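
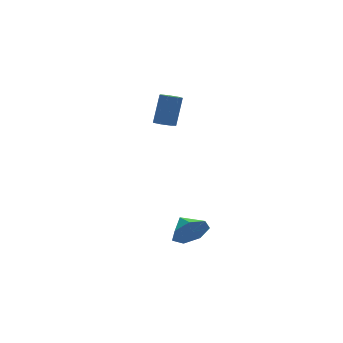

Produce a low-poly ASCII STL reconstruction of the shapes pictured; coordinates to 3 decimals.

solid 
facet normal -0.296 -0.230 -0.927
outer loop
vertex -0.749 2.756 1.205
vertex -1.241 2.555 1.412
vertex -1.117 3.085 1.241
endloop
endfacet
facet normal 0.600 0.711 -0.367
outer loop
vertex -0.749 2.756 1.205
vertex -1.117 3.085 1.241
vertex -0.247 3.146 2.782
endloop
endfacet
facet normal 0.600 0.711 -0.367
outer loop
vertex -0.247 3.146 2.782
vertex -1.117 3.085 1.241
vertex -0.615 3.475 2.818
endloop
endfacet
facet normal 0.295 0.229 0.928
outer loop
vertex -0.247 3.146 2.782
vertex -0.615 3.475 2.818
vertex -0.739 2.945 2.988
endloop
endfacet
facet normal -0.294 -0.230 -0.927
outer loop
vertex -1.117 3.085 1.241
vertex -1.241 2.555 1.412
vertex -1.578 3.014 1.405
endloop
endfacet
facet normal -0.209 0.963 -0.171
outer loop
vertex -1.117 3.085 1.241
vertex -1.578 3.014 1.405
vertex -0.615 3.475 2.818
endloop
endfacet
facet normal -0.209 0.963 -0.172
outer loop
vertex -0.615 3.475 2.818
vertex -1.578 3.014 1.405
vertex -1.077 3.404 2.982
endloop
endfacet
facet normal 0.294 0.229 0.928
outer loop
vertex -0.615 3.475 2.818
vertex -1.077 3.404 2.982
vertex -0.739 2.945 2.988
endloop
endfacet
facet normal -0.294 -0.230 -0.928
outer loop
vertex -1.578 3.014 1.405
vertex -1.241 2.555 1.412
vertex -1.785 2.598 1.574
endloop
endfacet
facet normal -0.859 0.489 0.152
outer loop
vertex -1.578 3.014 1.405
vertex -1.785 2.598 1.574
vertex -1.077 3.404 2.982
endloop
endfacet
facet normal -0.859 0.489 0.152
outer loop
vertex -1.077 3.404 2.982
vertex -1.785 2.598 1.574
vertex -1.284 2.988 3.151
endloop
endfacet
facet normal 0.295 0.230 0.927
outer loop
vertex -1.077 3.404 2.982
vertex -1.284 2.988 3.151
vertex -0.739 2.945 2.988
endloop
endfacet
facet normal -0.294 -0.230 -0.928
outer loop
vertex -1.785 2.598 1.574
vertex -1.241 2.555 1.412
vertex -1.582 2.149 1.621
endloop
endfacet
facet normal -0.863 -0.352 0.361
outer loop
vertex -1.785 2.598 1.574
vertex -1.582 2.149 1.621
vertex -1.284 2.988 3.151
endloop
endfacet
facet normal -0.863 -0.354 0.362
outer loop
vertex -1.284 2.988 3.151
vertex -1.582 2.149 1.621
vertex -1.081 2.54 3.197
endloop
endfacet
facet normal 0.295 0.229 0.927
outer loop
vertex -1.284 2.988 3.151
vertex -1.081 2.54 3.197
vertex -0.739 2.945 2.988
endloop
endfacet
facet normal -0.295 -0.230 -0.927
outer loop
vertex -1.582 2.149 1.621
vertex -1.241 2.555 1.412
vertex -1.122 2.006 1.51
endloop
endfacet
facet normal -0.217 -0.929 0.299
outer loop
vertex -1.582 2.149 1.621
vertex -1.122 2.006 1.51
vertex -1.081 2.54 3.197
endloop
endfacet
facet normal -0.219 -0.929 0.299
outer loop
vertex -1.081 2.54 3.197
vertex -1.122 2.006 1.51
vertex -0.621 2.396 3.087
endloop
endfacet
facet normal 0.294 0.230 0.928
outer loop
vertex -1.081 2.54 3.197
vertex -0.621 2.396 3.087
vertex -0.739 2.945 2.988
endloop
endfacet
facet normal -0.295 -0.230 -0.927
outer loop
vertex -1.122 2.006 1.51
vertex -1.241 2.555 1.412
vertex -0.751 2.276 1.325
endloop
endfacet
facet normal 0.592 -0.806 0.011
outer loop
vertex -1.122 2.006 1.51
vertex -0.751 2.276 1.325
vertex -0.621 2.396 3.087
endloop
endfacet
facet normal 0.592 -0.806 0.011
outer loop
vertex -0.621 2.396 3.087
vertex -0.751 2.276 1.325
vertex -0.25 2.666 2.902
endloop
endfacet
facet normal 0.295 0.231 0.927
outer loop
vertex -0.621 2.396 3.087
vertex -0.25 2.666 2.902
vertex -0.739 2.945 2.988
endloop
endfacet
facet normal -0.296 -0.231 -0.927
outer loop
vertex -0.751 2.276 1.325
vertex -1.241 2.555 1.412
vertex -0.749 2.756 1.205
endloop
endfacet
facet normal 0.956 -0.075 -0.285
outer loop
vertex -0.751 2.276 1.325
vertex -0.749 2.756 1.205
vertex -0.25 2.666 2.902
endloop
endfacet
facet normal 0.955 -0.077 -0.285
outer loop
vertex -0.25 2.666 2.902
vertex -0.749 2.756 1.205
vertex -0.247 3.146 2.782
endloop
endfacet
facet normal 0.294 0.230 0.928
outer loop
vertex -0.25 2.666 2.902
vertex -0.247 3.146 2.782
vertex -0.739 2.945 2.988
endloop
endfacet
facet normal 0.065 -0.922 -0.383
outer loop
vertex -2.048 -4.031 -1.707
vertex -2.623 -3.781 -2.407
vertex -1.685 -3.729 -2.372
endloop
endfacet
facet normal 0.676 0.458 0.577
outer loop
vertex -2.048 -4.031 -1.707
vertex -1.685 -3.729 -2.372
vertex -2.697 -2.739 -1.973
endloop
endfacet
facet normal 0.065 -0.921 -0.384
outer loop
vertex -1.685 -3.729 -2.372
vertex -2.623 -3.781 -2.407
vertex -2.029 -3.465 -3.063
endloop
endfacet
facet normal 0.685 0.726 -0.064
outer loop
vertex -1.685 -3.729 -2.372
vertex -2.029 -3.465 -3.063
vertex -2.697 -2.739 -1.973
endloop
endfacet
facet normal 0.065 -0.921 -0.384
outer loop
vertex -2.029 -3.465 -3.063
vertex -2.623 -3.781 -2.407
vertex -2.82 -3.439 -3.26
endloop
endfacet
facet normal 0.149 0.863 -0.483
outer loop
vertex -2.029 -3.465 -3.063
vertex -2.82 -3.439 -3.26
vertex -2.697 -2.739 -1.973
endloop
endfacet
facet normal 0.064 -0.921 -0.384
outer loop
vertex -2.82 -3.439 -3.26
vertex -2.623 -3.781 -2.407
vertex -3.463 -3.67 -2.814
endloop
endfacet
facet normal -0.529 0.766 -0.366
outer loop
vertex -2.82 -3.439 -3.26
vertex -3.463 -3.67 -2.814
vertex -2.697 -2.739 -1.973
endloop
endfacet
facet normal 0.064 -0.921 -0.384
outer loop
vertex -3.463 -3.67 -2.814
vertex -2.623 -3.781 -2.407
vertex -3.474 -3.984 -2.062
endloop
endfacet
facet normal -0.838 0.508 0.200
outer loop
vertex -3.463 -3.67 -2.814
vertex -3.474 -3.984 -2.062
vertex -2.697 -2.739 -1.973
endloop
endfacet
facet normal 0.064 -0.921 -0.383
outer loop
vertex -3.474 -3.984 -2.062
vertex -2.623 -3.781 -2.407
vertex -2.844 -4.145 -1.569
endloop
endfacet
facet normal -0.545 0.284 0.789
outer loop
vertex -3.474 -3.984 -2.062
vertex -2.844 -4.145 -1.569
vertex -2.697 -2.739 -1.973
endloop
endfacet
facet normal 0.066 -0.921 -0.383
outer loop
vertex -2.844 -4.145 -1.569
vertex -2.623 -3.781 -2.407
vertex -2.048 -4.031 -1.707
endloop
endfacet
facet normal 0.128 0.261 0.957
outer loop
vertex -2.844 -4.145 -1.569
vertex -2.048 -4.031 -1.707
vertex -2.697 -2.739 -1.973
endloop
endfacet

endsolid


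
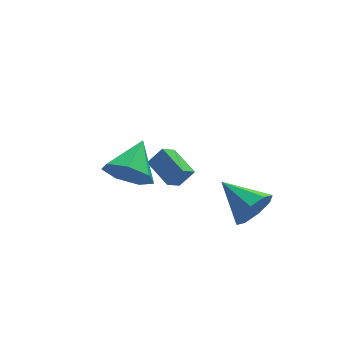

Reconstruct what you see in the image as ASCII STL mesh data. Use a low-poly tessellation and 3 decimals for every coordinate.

solid 
facet normal -0.523 -0.714 -0.465
outer loop
vertex -3.094 -2.359 1.66
vertex -3.698 -1.656 1.259
vertex -2.842 -2.038 0.884
endloop
endfacet
facet normal 0.955 -0.174 0.238
outer loop
vertex -3.094 -2.359 1.66
vertex -2.842 -2.038 0.884
vertex -2.842 -0.484 2.021
endloop
endfacet
facet normal -0.523 -0.715 -0.464
outer loop
vertex -2.842 -2.038 0.884
vertex -3.698 -1.656 1.259
vertex -3.235 -1.43 0.39
endloop
endfacet
facet normal 0.888 0.272 -0.372
outer loop
vertex -2.842 -2.038 0.884
vertex -3.235 -1.43 0.39
vertex -2.842 -0.484 2.021
endloop
endfacet
facet normal -0.523 -0.715 -0.464
outer loop
vertex -3.235 -1.43 0.39
vertex -3.698 -1.656 1.259
vertex -3.977 -0.992 0.551
endloop
endfacet
facet normal 0.342 0.775 -0.532
outer loop
vertex -3.235 -1.43 0.39
vertex -3.977 -0.992 0.551
vertex -2.842 -0.484 2.021
endloop
endfacet
facet normal -0.523 -0.715 -0.465
outer loop
vertex -3.977 -0.992 0.551
vertex -3.698 -1.656 1.259
vertex -4.509 -1.054 1.245
endloop
endfacet
facet normal -0.270 0.955 -0.122
outer loop
vertex -3.977 -0.992 0.551
vertex -4.509 -1.054 1.245
vertex -2.842 -0.484 2.021
endloop
endfacet
facet normal -0.522 -0.714 -0.466
outer loop
vertex -4.509 -1.054 1.245
vertex -3.698 -1.656 1.259
vertex -4.431 -1.57 1.949
endloop
endfacet
facet normal -0.488 0.677 0.551
outer loop
vertex -4.509 -1.054 1.245
vertex -4.431 -1.57 1.949
vertex -2.842 -0.484 2.021
endloop
endfacet
facet normal -0.522 -0.715 -0.465
outer loop
vertex -4.431 -1.57 1.949
vertex -3.698 -1.656 1.259
vertex -3.801 -2.15 2.134
endloop
endfacet
facet normal -0.148 0.151 0.977
outer loop
vertex -4.431 -1.57 1.949
vertex -3.801 -2.15 2.134
vertex -2.842 -0.484 2.021
endloop
endfacet
facet normal -0.523 -0.714 -0.465
outer loop
vertex -3.801 -2.15 2.134
vertex -3.698 -1.656 1.259
vertex -3.094 -2.359 1.66
endloop
endfacet
facet normal 0.495 -0.228 0.839
outer loop
vertex -3.801 -2.15 2.134
vertex -3.094 -2.359 1.66
vertex -2.842 -0.484 2.021
endloop
endfacet
facet normal 0.477 -0.808 -0.346
outer loop
vertex 1.244 -1.543 -2.223
vertex 0.922 -2.036 -1.516
vertex 0.625 -1.847 -2.366
endloop
endfacet
facet normal -0.193 0.711 -0.676
outer loop
vertex 1.244 -1.543 -2.223
vertex 0.625 -1.847 -2.366
vertex 0.078 -0.604 -0.904
endloop
endfacet
facet normal 0.476 -0.808 -0.346
outer loop
vertex 0.625 -1.847 -2.366
vertex 0.922 -2.036 -1.516
vertex 0.18 -2.261 -2.011
endloop
endfacet
facet normal -0.757 0.330 -0.564
outer loop
vertex 0.625 -1.847 -2.366
vertex 0.18 -2.261 -2.011
vertex 0.078 -0.604 -0.904
endloop
endfacet
facet normal 0.476 -0.809 -0.346
outer loop
vertex 0.18 -2.261 -2.011
vertex 0.922 -2.036 -1.516
vertex 0.169 -2.543 -1.366
endloop
endfacet
facet normal -0.999 -0.039 -0.034
outer loop
vertex 0.18 -2.261 -2.011
vertex 0.169 -2.543 -1.366
vertex 0.078 -0.604 -0.904
endloop
endfacet
facet normal 0.476 -0.809 -0.345
outer loop
vertex 0.169 -2.543 -1.366
vertex 0.922 -2.036 -1.516
vertex 0.599 -2.528 -0.808
endloop
endfacet
facet normal -0.777 -0.180 0.603
outer loop
vertex 0.169 -2.543 -1.366
vertex 0.599 -2.528 -0.808
vertex 0.078 -0.604 -0.904
endloop
endfacet
facet normal 0.476 -0.809 -0.345
outer loop
vertex 0.599 -2.528 -0.808
vertex 0.922 -2.036 -1.516
vertex 1.218 -2.224 -0.666
endloop
endfacet
facet normal -0.219 -0.011 0.976
outer loop
vertex 0.599 -2.528 -0.808
vertex 1.218 -2.224 -0.666
vertex 0.078 -0.604 -0.904
endloop
endfacet
facet normal 0.476 -0.809 -0.345
outer loop
vertex 1.218 -2.224 -0.666
vertex 0.922 -2.036 -1.516
vertex 1.664 -1.81 -1.021
endloop
endfacet
facet normal 0.344 0.369 0.863
outer loop
vertex 1.218 -2.224 -0.666
vertex 1.664 -1.81 -1.021
vertex 0.078 -0.604 -0.904
endloop
endfacet
facet normal 0.477 -0.808 -0.346
outer loop
vertex 1.664 -1.81 -1.021
vertex 0.922 -2.036 -1.516
vertex 1.674 -1.528 -1.666
endloop
endfacet
facet normal 0.586 0.739 0.332
outer loop
vertex 1.664 -1.81 -1.021
vertex 1.674 -1.528 -1.666
vertex 0.078 -0.604 -0.904
endloop
endfacet
facet normal 0.477 -0.808 -0.346
outer loop
vertex 1.674 -1.528 -1.666
vertex 0.922 -2.036 -1.516
vertex 1.244 -1.543 -2.223
endloop
endfacet
facet normal 0.364 0.880 -0.305
outer loop
vertex 1.674 -1.528 -1.666
vertex 1.244 -1.543 -2.223
vertex 0.078 -0.604 -0.904
endloop
endfacet
facet normal -0.665 -0.006 -0.747
outer loop
vertex -1.451 1.418 -2.457
vertex -1.925 2.658 -2.046
vertex -0.866 1.816 -2.981
endloop
endfacet
facet normal 0.342 -0.892 -0.296
outer loop
vertex -0.255 1.822 -2.294
vertex -1.451 1.418 -2.457
vertex -0.866 1.816 -2.981
endloop
endfacet
facet normal -0.665 -0.006 -0.747
outer loop
vertex -0.866 1.816 -2.981
vertex -1.925 2.658 -2.046
vertex -1.34 3.056 -2.57
endloop
endfacet
facet normal 0.665 0.451 -0.595
outer loop
vertex -1.34 3.056 -2.57
vertex -0.255 1.822 -2.294
vertex -0.866 1.816 -2.981
endloop
endfacet
facet normal -0.665 -0.451 0.595
outer loop
vertex -1.451 1.418 -2.457
vertex -1.314 2.664 -1.359
vertex -1.925 2.658 -2.046
endloop
endfacet
facet normal 0.342 -0.892 -0.296
outer loop
vertex -0.84 1.424 -1.77
vertex -1.451 1.418 -2.457
vertex -0.255 1.822 -2.294
endloop
endfacet
facet normal -0.665 -0.451 0.595
outer loop
vertex -0.84 1.424 -1.77
vertex -1.314 2.664 -1.359
vertex -1.451 1.418 -2.457
endloop
endfacet
facet normal -0.342 0.892 0.296
outer loop
vertex -1.925 2.658 -2.046
vertex -1.314 2.664 -1.359
vertex -1.34 3.056 -2.57
endloop
endfacet
facet normal 0.665 0.451 -0.595
outer loop
vertex -0.729 3.062 -1.883
vertex -0.255 1.822 -2.294
vertex -1.34 3.056 -2.57
endloop
endfacet
facet normal -0.342 0.892 0.296
outer loop
vertex -1.34 3.056 -2.57
vertex -1.314 2.664 -1.359
vertex -0.729 3.062 -1.883
endloop
endfacet
facet normal 0.665 0.006 0.747
outer loop
vertex -0.729 3.062 -1.883
vertex -0.84 1.424 -1.77
vertex -0.255 1.822 -2.294
endloop
endfacet
facet normal 0.665 0.006 0.747
outer loop
vertex -1.314 2.664 -1.359
vertex -0.84 1.424 -1.77
vertex -0.729 3.062 -1.883
endloop
endfacet

endsolid


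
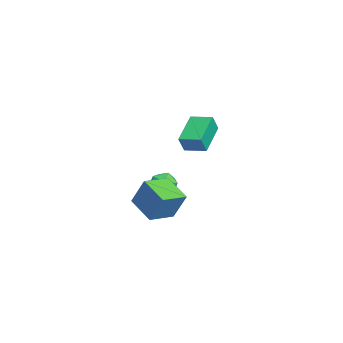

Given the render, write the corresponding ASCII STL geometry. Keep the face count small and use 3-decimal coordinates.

solid 
facet normal -0.734 -0.535 0.418
outer loop
vertex 1.229 -3.337 -0.643
vertex 0.459 -2.42 -0.82
vertex 0.902 -3.848 -1.871
endloop
endfacet
facet normal 0.636 -0.758 0.146
outer loop
vertex 1.901 -3.12 -2.44
vertex 1.229 -3.337 -0.643
vertex 0.902 -3.848 -1.871
endloop
endfacet
facet normal -0.735 -0.535 0.417
outer loop
vertex 0.902 -3.848 -1.871
vertex 0.459 -2.42 -0.82
vertex 0.133 -2.931 -2.049
endloop
endfacet
facet normal -0.238 -0.374 -0.896
outer loop
vertex 0.133 -2.931 -2.049
vertex 1.901 -3.12 -2.44
vertex 0.902 -3.848 -1.871
endloop
endfacet
facet normal 0.239 0.373 0.896
outer loop
vertex 1.229 -3.337 -0.643
vertex 1.458 -1.692 -1.389
vertex 0.459 -2.42 -0.82
endloop
endfacet
facet normal 0.636 -0.758 0.146
outer loop
vertex 2.227 -2.609 -1.211
vertex 1.229 -3.337 -0.643
vertex 1.901 -3.12 -2.44
endloop
endfacet
facet normal 0.238 0.374 0.897
outer loop
vertex 2.227 -2.609 -1.211
vertex 1.458 -1.692 -1.389
vertex 1.229 -3.337 -0.643
endloop
endfacet
facet normal -0.636 0.758 -0.146
outer loop
vertex 0.459 -2.42 -0.82
vertex 1.458 -1.692 -1.389
vertex 0.133 -2.931 -2.049
endloop
endfacet
facet normal -0.238 -0.373 -0.897
outer loop
vertex 1.131 -2.203 -2.617
vertex 1.901 -3.12 -2.44
vertex 0.133 -2.931 -2.049
endloop
endfacet
facet normal -0.636 0.758 -0.146
outer loop
vertex 0.133 -2.931 -2.049
vertex 1.458 -1.692 -1.389
vertex 1.131 -2.203 -2.617
endloop
endfacet
facet normal 0.734 0.536 -0.417
outer loop
vertex 1.131 -2.203 -2.617
vertex 2.227 -2.609 -1.211
vertex 1.901 -3.12 -2.44
endloop
endfacet
facet normal 0.734 0.535 -0.418
outer loop
vertex 1.458 -1.692 -1.389
vertex 2.227 -2.609 -1.211
vertex 1.131 -2.203 -2.617
endloop
endfacet
facet normal -0.166 0.817 0.552
outer loop
vertex -0.901 -2.162 -1.434
vertex -0.54 -2.406 -0.964
vertex -0.27 -2.044 -1.419
endloop
endfacet
facet normal -0.179 0.973 -0.144
outer loop
vertex -0.901 -2.162 -1.434
vertex -0.27 -2.044 -1.419
vertex -0.558 -2.179 -1.976
endloop
endfacet
facet normal -0.683 0.574 -0.451
outer loop
vertex -0.901 -2.162 -1.434
vertex -0.558 -2.179 -1.976
vertex -1.006 -2.625 -1.865
endloop
endfacet
facet normal -0.984 0.170 0.057
outer loop
vertex -0.901 -2.162 -1.434
vertex -1.006 -2.625 -1.865
vertex -0.994 -2.766 -1.239
endloop
endfacet
facet normal -0.664 0.320 0.676
outer loop
vertex -0.901 -2.162 -1.434
vertex -0.994 -2.766 -1.239
vertex -0.54 -2.406 -0.964
endloop
endfacet
facet normal 0.450 0.786 -0.423
outer loop
vertex -0.558 -2.179 -1.976
vertex -0.27 -2.044 -1.419
vertex 0.014 -2.434 -1.841
endloop
endfacet
facet normal 0.471 0.533 0.703
outer loop
vertex -0.27 -2.044 -1.419
vertex -0.54 -2.406 -0.964
vertex 0.026 -2.575 -1.215
endloop
endfacet
facet normal -0.333 -0.270 0.903
outer loop
vertex -0.54 -2.406 -0.964
vertex -0.994 -2.766 -1.239
vertex -0.422 -3.021 -1.104
endloop
endfacet
facet normal -0.852 -0.513 -0.099
outer loop
vertex -0.994 -2.766 -1.239
vertex -1.006 -2.625 -1.865
vertex -0.71 -3.156 -1.661
endloop
endfacet
facet normal -0.366 0.139 -0.920
outer loop
vertex -1.006 -2.625 -1.865
vertex -0.558 -2.179 -1.976
vertex -0.44 -2.794 -2.116
endloop
endfacet
facet normal 0.984 -0.170 -0.057
outer loop
vertex -0.079 -3.038 -1.646
vertex 0.014 -2.434 -1.841
vertex 0.026 -2.575 -1.215
endloop
endfacet
facet normal 0.683 -0.574 0.451
outer loop
vertex -0.079 -3.038 -1.646
vertex 0.026 -2.575 -1.215
vertex -0.422 -3.021 -1.104
endloop
endfacet
facet normal 0.179 -0.973 0.144
outer loop
vertex -0.079 -3.038 -1.646
vertex -0.422 -3.021 -1.104
vertex -0.71 -3.156 -1.661
endloop
endfacet
facet normal 0.166 -0.817 -0.552
outer loop
vertex -0.079 -3.038 -1.646
vertex -0.71 -3.156 -1.661
vertex -0.44 -2.794 -2.116
endloop
endfacet
facet normal 0.664 -0.320 -0.676
outer loop
vertex -0.079 -3.038 -1.646
vertex -0.44 -2.794 -2.116
vertex 0.014 -2.434 -1.841
endloop
endfacet
facet normal 0.852 0.513 0.099
outer loop
vertex 0.026 -2.575 -1.215
vertex 0.014 -2.434 -1.841
vertex -0.27 -2.044 -1.419
endloop
endfacet
facet normal 0.366 -0.139 0.920
outer loop
vertex -0.422 -3.021 -1.104
vertex 0.026 -2.575 -1.215
vertex -0.54 -2.406 -0.964
endloop
endfacet
facet normal -0.450 -0.786 0.423
outer loop
vertex -0.71 -3.156 -1.661
vertex -0.422 -3.021 -1.104
vertex -0.994 -2.766 -1.239
endloop
endfacet
facet normal -0.471 -0.533 -0.703
outer loop
vertex -0.44 -2.794 -2.116
vertex -0.71 -3.156 -1.661
vertex -1.006 -2.625 -1.865
endloop
endfacet
facet normal 0.333 0.270 -0.903
outer loop
vertex 0.014 -2.434 -1.841
vertex -0.44 -2.794 -2.116
vertex -0.558 -2.179 -1.976
endloop
endfacet
facet normal -0.844 0.302 0.442
outer loop
vertex -4.182 -1.504 0.711
vertex -3.79 -0.593 0.837
vertex -4.492 -1.267 -0.043
endloop
endfacet
facet normal -0.391 -0.912 -0.126
outer loop
vertex -3.09 -1.767 -0.777
vertex -4.182 -1.504 0.711
vertex -4.492 -1.267 -0.043
endloop
endfacet
facet normal -0.844 0.302 0.442
outer loop
vertex -4.492 -1.267 -0.043
vertex -3.79 -0.593 0.837
vertex -4.1 -0.355 0.083
endloop
endfacet
facet normal -0.365 0.280 -0.888
outer loop
vertex -4.1 -0.355 0.083
vertex -3.09 -1.767 -0.777
vertex -4.492 -1.267 -0.043
endloop
endfacet
facet normal 0.365 -0.280 0.888
outer loop
vertex -4.182 -1.504 0.711
vertex -2.388 -1.093 0.103
vertex -3.79 -0.593 0.837
endloop
endfacet
facet normal -0.392 -0.911 -0.127
outer loop
vertex -2.78 -2.005 -0.023
vertex -4.182 -1.504 0.711
vertex -3.09 -1.767 -0.777
endloop
endfacet
facet normal 0.365 -0.280 0.888
outer loop
vertex -2.78 -2.005 -0.023
vertex -2.388 -1.093 0.103
vertex -4.182 -1.504 0.711
endloop
endfacet
facet normal 0.391 0.911 0.127
outer loop
vertex -3.79 -0.593 0.837
vertex -2.388 -1.093 0.103
vertex -4.1 -0.355 0.083
endloop
endfacet
facet normal -0.365 0.280 -0.888
outer loop
vertex -2.698 -0.856 -0.651
vertex -3.09 -1.767 -0.777
vertex -4.1 -0.355 0.083
endloop
endfacet
facet normal 0.391 0.912 0.126
outer loop
vertex -4.1 -0.355 0.083
vertex -2.388 -1.093 0.103
vertex -2.698 -0.856 -0.651
endloop
endfacet
facet normal 0.844 -0.302 -0.443
outer loop
vertex -2.698 -0.856 -0.651
vertex -2.78 -2.005 -0.023
vertex -3.09 -1.767 -0.777
endloop
endfacet
facet normal 0.845 -0.302 -0.442
outer loop
vertex -2.388 -1.093 0.103
vertex -2.78 -2.005 -0.023
vertex -2.698 -0.856 -0.651
endloop
endfacet

endsolid


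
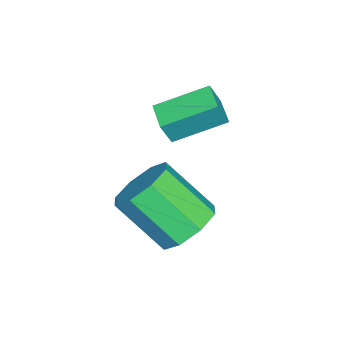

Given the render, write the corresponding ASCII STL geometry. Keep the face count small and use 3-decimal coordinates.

solid 
facet normal 0.063 0.721 -0.690
outer loop
vertex -0.472 3.322 -1.359
vertex -1.04 2.822 -1.933
vertex -1.175 3.478 -1.26
endloop
endfacet
facet normal 0.246 0.659 0.710
outer loop
vertex -0.472 3.322 -1.359
vertex -1.175 3.478 -1.26
vertex -0.593 1.939 -0.033
endloop
endfacet
facet normal 0.246 0.659 0.710
outer loop
vertex -0.593 1.939 -0.033
vertex -1.175 3.478 -1.26
vertex -1.296 2.095 0.066
endloop
endfacet
facet normal -0.063 -0.720 0.691
outer loop
vertex -0.593 1.939 -0.033
vertex -1.296 2.095 0.066
vertex -1.16 1.438 -0.607
endloop
endfacet
facet normal 0.064 0.721 -0.690
outer loop
vertex -1.175 3.478 -1.26
vertex -1.04 2.822 -1.933
vertex -1.799 3.25 -1.556
endloop
endfacet
facet normal -0.510 0.618 0.598
outer loop
vertex -1.175 3.478 -1.26
vertex -1.799 3.25 -1.556
vertex -1.296 2.095 0.066
endloop
endfacet
facet normal -0.510 0.618 0.598
outer loop
vertex -1.296 2.095 0.066
vertex -1.799 3.25 -1.556
vertex -1.92 1.866 -0.23
endloop
endfacet
facet normal -0.063 -0.720 0.691
outer loop
vertex -1.296 2.095 0.066
vertex -1.92 1.866 -0.23
vertex -1.16 1.438 -0.607
endloop
endfacet
facet normal 0.063 0.720 -0.691
outer loop
vertex -1.799 3.25 -1.556
vertex -1.04 2.822 -1.933
vertex -1.978 2.77 -2.072
endloop
endfacet
facet normal -0.967 0.215 0.136
outer loop
vertex -1.799 3.25 -1.556
vertex -1.978 2.77 -2.072
vertex -1.92 1.866 -0.23
endloop
endfacet
facet normal -0.967 0.215 0.136
outer loop
vertex -1.92 1.866 -0.23
vertex -1.978 2.77 -2.072
vertex -2.099 1.387 -0.746
endloop
endfacet
facet normal -0.063 -0.720 0.691
outer loop
vertex -1.92 1.866 -0.23
vertex -2.099 1.387 -0.746
vertex -1.16 1.438 -0.607
endloop
endfacet
facet normal 0.062 0.721 -0.691
outer loop
vertex -1.978 2.77 -2.072
vertex -1.04 2.822 -1.933
vertex -1.607 2.321 -2.507
endloop
endfacet
facet normal -0.858 -0.315 -0.407
outer loop
vertex -1.978 2.77 -2.072
vertex -1.607 2.321 -2.507
vertex -2.099 1.387 -0.746
endloop
endfacet
facet normal -0.858 -0.315 -0.407
outer loop
vertex -2.099 1.387 -0.746
vertex -1.607 2.321 -2.507
vertex -1.728 0.938 -1.181
endloop
endfacet
facet normal -0.063 -0.721 0.690
outer loop
vertex -2.099 1.387 -0.746
vertex -1.728 0.938 -1.181
vertex -1.16 1.438 -0.607
endloop
endfacet
facet normal 0.063 0.720 -0.691
outer loop
vertex -1.607 2.321 -2.507
vertex -1.04 2.822 -1.933
vertex -0.904 2.165 -2.606
endloop
endfacet
facet normal -0.246 -0.659 -0.710
outer loop
vertex -1.607 2.321 -2.507
vertex -0.904 2.165 -2.606
vertex -1.728 0.938 -1.181
endloop
endfacet
facet normal -0.246 -0.659 -0.710
outer loop
vertex -1.728 0.938 -1.181
vertex -0.904 2.165 -2.606
vertex -1.025 0.782 -1.28
endloop
endfacet
facet normal -0.063 -0.721 0.690
outer loop
vertex -1.728 0.938 -1.181
vertex -1.025 0.782 -1.28
vertex -1.16 1.438 -0.607
endloop
endfacet
facet normal 0.063 0.720 -0.691
outer loop
vertex -0.904 2.165 -2.606
vertex -1.04 2.822 -1.933
vertex -0.28 2.394 -2.31
endloop
endfacet
facet normal 0.510 -0.618 -0.598
outer loop
vertex -0.904 2.165 -2.606
vertex -0.28 2.394 -2.31
vertex -1.025 0.782 -1.28
endloop
endfacet
facet normal 0.510 -0.618 -0.599
outer loop
vertex -1.025 0.782 -1.28
vertex -0.28 2.394 -2.31
vertex -0.401 1.01 -0.984
endloop
endfacet
facet normal -0.064 -0.721 0.690
outer loop
vertex -1.025 0.782 -1.28
vertex -0.401 1.01 -0.984
vertex -1.16 1.438 -0.607
endloop
endfacet
facet normal 0.063 0.720 -0.691
outer loop
vertex -0.28 2.394 -2.31
vertex -1.04 2.822 -1.933
vertex -0.101 2.873 -1.794
endloop
endfacet
facet normal 0.967 -0.215 -0.136
outer loop
vertex -0.28 2.394 -2.31
vertex -0.101 2.873 -1.794
vertex -0.401 1.01 -0.984
endloop
endfacet
facet normal 0.967 -0.215 -0.136
outer loop
vertex -0.401 1.01 -0.984
vertex -0.101 2.873 -1.794
vertex -0.222 1.49 -0.468
endloop
endfacet
facet normal -0.063 -0.720 0.691
outer loop
vertex -0.401 1.01 -0.984
vertex -0.222 1.49 -0.468
vertex -1.16 1.438 -0.607
endloop
endfacet
facet normal 0.063 0.721 -0.690
outer loop
vertex -0.101 2.873 -1.794
vertex -1.04 2.822 -1.933
vertex -0.472 3.322 -1.359
endloop
endfacet
facet normal 0.858 0.315 0.407
outer loop
vertex -0.101 2.873 -1.794
vertex -0.472 3.322 -1.359
vertex -0.222 1.49 -0.468
endloop
endfacet
facet normal 0.858 0.315 0.407
outer loop
vertex -0.222 1.49 -0.468
vertex -0.472 3.322 -1.359
vertex -0.593 1.939 -0.033
endloop
endfacet
facet normal -0.062 -0.721 0.691
outer loop
vertex -0.222 1.49 -0.468
vertex -0.593 1.939 -0.033
vertex -1.16 1.438 -0.607
endloop
endfacet
facet normal -0.830 -0.530 0.175
outer loop
vertex -2.856 1.181 1.151
vertex -3.577 2.516 1.774
vertex -3.162 1.393 0.342
endloop
endfacet
facet normal 0.439 -0.814 -0.379
outer loop
vertex -2.423 1.864 0.186
vertex -2.856 1.181 1.151
vertex -3.162 1.393 0.342
endloop
endfacet
facet normal -0.830 -0.530 0.175
outer loop
vertex -3.162 1.393 0.342
vertex -3.577 2.516 1.774
vertex -3.883 2.728 0.965
endloop
endfacet
facet normal -0.344 0.238 -0.908
outer loop
vertex -3.883 2.728 0.965
vertex -2.423 1.864 0.186
vertex -3.162 1.393 0.342
endloop
endfacet
facet normal 0.344 -0.238 0.908
outer loop
vertex -2.856 1.181 1.151
vertex -2.838 2.987 1.618
vertex -3.577 2.516 1.774
endloop
endfacet
facet normal 0.439 -0.814 -0.379
outer loop
vertex -2.117 1.652 0.995
vertex -2.856 1.181 1.151
vertex -2.423 1.864 0.186
endloop
endfacet
facet normal 0.344 -0.238 0.908
outer loop
vertex -2.117 1.652 0.995
vertex -2.838 2.987 1.618
vertex -2.856 1.181 1.151
endloop
endfacet
facet normal -0.439 0.814 0.379
outer loop
vertex -3.577 2.516 1.774
vertex -2.838 2.987 1.618
vertex -3.883 2.728 0.965
endloop
endfacet
facet normal -0.344 0.238 -0.908
outer loop
vertex -3.144 3.199 0.809
vertex -2.423 1.864 0.186
vertex -3.883 2.728 0.965
endloop
endfacet
facet normal -0.439 0.814 0.379
outer loop
vertex -3.883 2.728 0.965
vertex -2.838 2.987 1.618
vertex -3.144 3.199 0.809
endloop
endfacet
facet normal 0.830 0.530 -0.175
outer loop
vertex -3.144 3.199 0.809
vertex -2.117 1.652 0.995
vertex -2.423 1.864 0.186
endloop
endfacet
facet normal 0.830 0.530 -0.175
outer loop
vertex -2.838 2.987 1.618
vertex -2.117 1.652 0.995
vertex -3.144 3.199 0.809
endloop
endfacet

endsolid


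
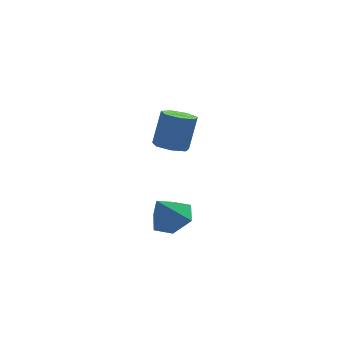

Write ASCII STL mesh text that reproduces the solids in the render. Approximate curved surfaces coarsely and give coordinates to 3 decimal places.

solid 
facet normal -0.287 -0.320 -0.903
outer loop
vertex -1.583 2.754 1.764
vertex -2.416 2.794 2.015
vertex -1.931 3.413 1.641
endloop
endfacet
facet normal 0.840 0.369 -0.398
outer loop
vertex -1.583 2.754 1.764
vertex -1.931 3.413 1.641
vertex -1.052 3.346 3.435
endloop
endfacet
facet normal 0.840 0.369 -0.398
outer loop
vertex -1.052 3.346 3.435
vertex -1.931 3.413 1.641
vertex -1.4 4.005 3.312
endloop
endfacet
facet normal 0.287 0.320 0.903
outer loop
vertex -1.052 3.346 3.435
vertex -1.4 4.005 3.312
vertex -1.884 3.386 3.685
endloop
endfacet
facet normal -0.288 -0.320 -0.903
outer loop
vertex -1.931 3.413 1.641
vertex -2.416 2.794 2.015
vertex -2.644 3.605 1.8
endloop
endfacet
facet normal 0.162 0.913 -0.375
outer loop
vertex -1.931 3.413 1.641
vertex -2.644 3.605 1.8
vertex -1.4 4.005 3.312
endloop
endfacet
facet normal 0.164 0.912 -0.376
outer loop
vertex -1.4 4.005 3.312
vertex -2.644 3.605 1.8
vertex -2.113 4.198 3.47
endloop
endfacet
facet normal 0.287 0.320 0.903
outer loop
vertex -1.4 4.005 3.312
vertex -2.113 4.198 3.47
vertex -1.884 3.386 3.685
endloop
endfacet
facet normal -0.287 -0.320 -0.903
outer loop
vertex -2.644 3.605 1.8
vertex -2.416 2.794 2.015
vertex -3.184 3.187 2.12
endloop
endfacet
facet normal -0.636 0.768 -0.070
outer loop
vertex -2.644 3.605 1.8
vertex -3.184 3.187 2.12
vertex -2.113 4.198 3.47
endloop
endfacet
facet normal -0.637 0.768 -0.070
outer loop
vertex -2.113 4.198 3.47
vertex -3.184 3.187 2.12
vertex -2.653 3.779 3.79
endloop
endfacet
facet normal 0.287 0.320 0.903
outer loop
vertex -2.113 4.198 3.47
vertex -2.653 3.779 3.79
vertex -1.884 3.386 3.685
endloop
endfacet
facet normal -0.287 -0.320 -0.903
outer loop
vertex -3.184 3.187 2.12
vertex -2.416 2.794 2.015
vertex -3.146 2.473 2.361
endloop
endfacet
facet normal -0.957 0.046 0.288
outer loop
vertex -3.184 3.187 2.12
vertex -3.146 2.473 2.361
vertex -2.653 3.779 3.79
endloop
endfacet
facet normal -0.957 0.046 0.288
outer loop
vertex -2.653 3.779 3.79
vertex -3.146 2.473 2.361
vertex -2.615 3.065 4.031
endloop
endfacet
facet normal 0.287 0.320 0.903
outer loop
vertex -2.653 3.779 3.79
vertex -2.615 3.065 4.031
vertex -1.884 3.386 3.685
endloop
endfacet
facet normal -0.288 -0.319 -0.903
outer loop
vertex -3.146 2.473 2.361
vertex -2.416 2.794 2.015
vertex -2.558 2.0 2.341
endloop
endfacet
facet normal -0.557 -0.711 0.429
outer loop
vertex -3.146 2.473 2.361
vertex -2.558 2.0 2.341
vertex -2.615 3.065 4.031
endloop
endfacet
facet normal -0.558 -0.711 0.429
outer loop
vertex -2.615 3.065 4.031
vertex -2.558 2.0 2.341
vertex -2.027 2.592 4.012
endloop
endfacet
facet normal 0.287 0.320 0.903
outer loop
vertex -2.615 3.065 4.031
vertex -2.027 2.592 4.012
vertex -1.884 3.386 3.685
endloop
endfacet
facet normal -0.286 -0.320 -0.903
outer loop
vertex -2.558 2.0 2.341
vertex -2.416 2.794 2.015
vertex -1.862 2.125 2.076
endloop
endfacet
facet normal 0.262 -0.933 0.247
outer loop
vertex -2.558 2.0 2.341
vertex -1.862 2.125 2.076
vertex -2.027 2.592 4.012
endloop
endfacet
facet normal 0.262 -0.933 0.247
outer loop
vertex -2.027 2.592 4.012
vertex -1.862 2.125 2.076
vertex -1.331 2.717 3.746
endloop
endfacet
facet normal 0.288 0.320 0.903
outer loop
vertex -2.027 2.592 4.012
vertex -1.331 2.717 3.746
vertex -1.884 3.386 3.685
endloop
endfacet
facet normal -0.287 -0.320 -0.903
outer loop
vertex -1.862 2.125 2.076
vertex -2.416 2.794 2.015
vertex -1.583 2.754 1.764
endloop
endfacet
facet normal 0.884 -0.452 -0.121
outer loop
vertex -1.862 2.125 2.076
vertex -1.583 2.754 1.764
vertex -1.331 2.717 3.746
endloop
endfacet
facet normal 0.884 -0.452 -0.121
outer loop
vertex -1.331 2.717 3.746
vertex -1.583 2.754 1.764
vertex -1.052 3.346 3.435
endloop
endfacet
facet normal 0.287 0.319 0.903
outer loop
vertex -1.331 2.717 3.746
vertex -1.052 3.346 3.435
vertex -1.884 3.386 3.685
endloop
endfacet
facet normal 0.464 0.147 -0.874
outer loop
vertex -2.525 -1.96 1.566
vertex -3.391 -2.204 1.065
vertex -3.205 -1.225 1.328
endloop
endfacet
facet normal 0.288 0.526 0.801
outer loop
vertex -2.525 -1.96 1.566
vertex -3.205 -1.225 1.328
vertex -4.129 -2.436 2.455
endloop
endfacet
facet normal 0.464 0.147 -0.874
outer loop
vertex -3.205 -1.225 1.328
vertex -3.391 -2.204 1.065
vertex -4.072 -1.469 0.827
endloop
endfacet
facet normal -0.469 0.766 0.439
outer loop
vertex -3.205 -1.225 1.328
vertex -4.072 -1.469 0.827
vertex -4.129 -2.436 2.455
endloop
endfacet
facet normal 0.464 0.147 -0.874
outer loop
vertex -4.072 -1.469 0.827
vertex -3.391 -2.204 1.065
vertex -4.257 -2.447 0.564
endloop
endfacet
facet normal -0.984 0.168 0.066
outer loop
vertex -4.072 -1.469 0.827
vertex -4.257 -2.447 0.564
vertex -4.129 -2.436 2.455
endloop
endfacet
facet normal 0.465 0.146 -0.874
outer loop
vertex -4.257 -2.447 0.564
vertex -3.391 -2.204 1.065
vertex -3.577 -3.183 0.803
endloop
endfacet
facet normal -0.742 -0.668 0.054
outer loop
vertex -4.257 -2.447 0.564
vertex -3.577 -3.183 0.803
vertex -4.129 -2.436 2.455
endloop
endfacet
facet normal 0.464 0.146 -0.874
outer loop
vertex -3.577 -3.183 0.803
vertex -3.391 -2.204 1.065
vertex -2.71 -2.939 1.304
endloop
endfacet
facet normal 0.015 -0.909 0.416
outer loop
vertex -3.577 -3.183 0.803
vertex -2.71 -2.939 1.304
vertex -4.129 -2.436 2.455
endloop
endfacet
facet normal 0.464 0.146 -0.874
outer loop
vertex -2.71 -2.939 1.304
vertex -3.391 -2.204 1.065
vertex -2.525 -1.96 1.566
endloop
endfacet
facet normal 0.530 -0.311 0.789
outer loop
vertex -2.71 -2.939 1.304
vertex -2.525 -1.96 1.566
vertex -4.129 -2.436 2.455
endloop
endfacet

endsolid


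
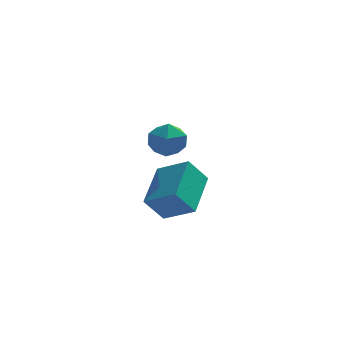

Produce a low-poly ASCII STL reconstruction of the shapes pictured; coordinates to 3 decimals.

solid 
facet normal -0.573 -0.180 0.800
outer loop
vertex 3.795 2.501 -2.123
vertex 4.293 4.396 -1.34
vertex 2.602 3.111 -2.84
endloop
endfacet
facet normal -0.236 -0.898 -0.371
outer loop
vertex 3.347 3.344 -3.88
vertex 3.795 2.501 -2.123
vertex 2.602 3.111 -2.84
endloop
endfacet
facet normal -0.573 -0.179 0.800
outer loop
vertex 2.602 3.111 -2.84
vertex 4.293 4.396 -1.34
vertex 3.1 5.006 -2.058
endloop
endfacet
facet normal -0.785 0.401 -0.472
outer loop
vertex 3.1 5.006 -2.058
vertex 3.347 3.344 -3.88
vertex 2.602 3.111 -2.84
endloop
endfacet
facet normal 0.785 -0.401 0.472
outer loop
vertex 3.795 2.501 -2.123
vertex 5.038 4.629 -2.38
vertex 4.293 4.396 -1.34
endloop
endfacet
facet normal -0.236 -0.898 -0.371
outer loop
vertex 4.54 2.734 -3.162
vertex 3.795 2.501 -2.123
vertex 3.347 3.344 -3.88
endloop
endfacet
facet normal 0.785 -0.401 0.473
outer loop
vertex 4.54 2.734 -3.162
vertex 5.038 4.629 -2.38
vertex 3.795 2.501 -2.123
endloop
endfacet
facet normal 0.236 0.898 0.371
outer loop
vertex 4.293 4.396 -1.34
vertex 5.038 4.629 -2.38
vertex 3.1 5.006 -2.058
endloop
endfacet
facet normal -0.785 0.401 -0.473
outer loop
vertex 3.845 5.239 -3.097
vertex 3.347 3.344 -3.88
vertex 3.1 5.006 -2.058
endloop
endfacet
facet normal 0.236 0.898 0.371
outer loop
vertex 3.1 5.006 -2.058
vertex 5.038 4.629 -2.38
vertex 3.845 5.239 -3.097
endloop
endfacet
facet normal 0.573 0.180 -0.800
outer loop
vertex 3.845 5.239 -3.097
vertex 4.54 2.734 -3.162
vertex 3.347 3.344 -3.88
endloop
endfacet
facet normal 0.573 0.180 -0.800
outer loop
vertex 5.038 4.629 -2.38
vertex 4.54 2.734 -3.162
vertex 3.845 5.239 -3.097
endloop
endfacet
facet normal -0.521 0.258 0.814
outer loop
vertex 3.132 1.515 1.854
vertex 2.846 0.727 1.921
vertex 3.56 0.95 2.307
endloop
endfacet
facet normal 0.069 0.655 0.752
outer loop
vertex 3.132 1.515 1.854
vertex 3.56 0.95 2.307
vertex 3.971 1.484 1.804
endloop
endfacet
facet normal 0.044 0.991 0.123
outer loop
vertex 3.132 1.515 1.854
vertex 3.971 1.484 1.804
vertex 3.511 1.591 1.108
endloop
endfacet
facet normal -0.561 0.802 -0.203
outer loop
vertex 3.132 1.515 1.854
vertex 3.511 1.591 1.108
vertex 2.816 1.123 1.18
endloop
endfacet
facet normal -0.910 0.349 0.223
outer loop
vertex 3.132 1.515 1.854
vertex 2.816 1.123 1.18
vertex 2.846 0.727 1.921
endloop
endfacet
facet normal 0.631 0.216 0.745
outer loop
vertex 3.971 1.484 1.804
vertex 3.56 0.95 2.307
vertex 4.204 0.677 1.84
endloop
endfacet
facet normal -0.323 -0.428 0.844
outer loop
vertex 3.56 0.95 2.307
vertex 2.846 0.727 1.921
vertex 3.509 0.209 1.912
endloop
endfacet
facet normal -0.953 -0.280 -0.111
outer loop
vertex 2.846 0.727 1.921
vertex 2.816 1.123 1.18
vertex 3.049 0.316 1.216
endloop
endfacet
facet normal -0.389 0.454 -0.802
outer loop
vertex 2.816 1.123 1.18
vertex 3.511 1.591 1.108
vertex 3.46 0.85 0.713
endloop
endfacet
facet normal 0.590 0.760 -0.273
outer loop
vertex 3.511 1.591 1.108
vertex 3.971 1.484 1.804
vertex 4.174 1.073 1.099
endloop
endfacet
facet normal 0.561 -0.802 0.203
outer loop
vertex 3.888 0.285 1.166
vertex 4.204 0.677 1.84
vertex 3.509 0.209 1.912
endloop
endfacet
facet normal -0.044 -0.991 -0.123
outer loop
vertex 3.888 0.285 1.166
vertex 3.509 0.209 1.912
vertex 3.049 0.316 1.216
endloop
endfacet
facet normal -0.069 -0.655 -0.752
outer loop
vertex 3.888 0.285 1.166
vertex 3.049 0.316 1.216
vertex 3.46 0.85 0.713
endloop
endfacet
facet normal 0.521 -0.258 -0.814
outer loop
vertex 3.888 0.285 1.166
vertex 3.46 0.85 0.713
vertex 4.174 1.073 1.099
endloop
endfacet
facet normal 0.910 -0.349 -0.223
outer loop
vertex 3.888 0.285 1.166
vertex 4.174 1.073 1.099
vertex 4.204 0.677 1.84
endloop
endfacet
facet normal 0.389 -0.454 0.802
outer loop
vertex 3.509 0.209 1.912
vertex 4.204 0.677 1.84
vertex 3.56 0.95 2.307
endloop
endfacet
facet normal -0.590 -0.760 0.273
outer loop
vertex 3.049 0.316 1.216
vertex 3.509 0.209 1.912
vertex 2.846 0.727 1.921
endloop
endfacet
facet normal -0.631 -0.216 -0.745
outer loop
vertex 3.46 0.85 0.713
vertex 3.049 0.316 1.216
vertex 2.816 1.123 1.18
endloop
endfacet
facet normal 0.323 0.428 -0.844
outer loop
vertex 4.174 1.073 1.099
vertex 3.46 0.85 0.713
vertex 3.511 1.591 1.108
endloop
endfacet
facet normal 0.953 0.280 0.111
outer loop
vertex 4.204 0.677 1.84
vertex 4.174 1.073 1.099
vertex 3.971 1.484 1.804
endloop
endfacet

endsolid


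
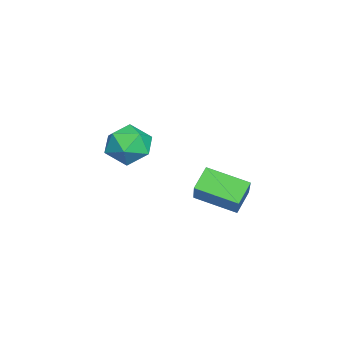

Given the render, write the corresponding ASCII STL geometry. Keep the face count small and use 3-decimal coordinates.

solid 
facet normal -0.711 0.283 0.644
outer loop
vertex 2.999 1.076 0.992
vertex 3.216 2.927 0.418
vertex 1.658 0.81 -0.371
endloop
endfacet
facet normal -0.111 -0.949 0.295
outer loop
vertex 2.504 0.473 -1.138
vertex 2.999 1.076 0.992
vertex 1.658 0.81 -0.371
endloop
endfacet
facet normal -0.711 0.283 0.644
outer loop
vertex 1.658 0.81 -0.371
vertex 3.216 2.927 0.418
vertex 1.875 2.661 -0.945
endloop
endfacet
facet normal -0.695 -0.137 -0.706
outer loop
vertex 1.875 2.661 -0.945
vertex 2.504 0.473 -1.138
vertex 1.658 0.81 -0.371
endloop
endfacet
facet normal 0.695 0.137 0.706
outer loop
vertex 2.999 1.076 0.992
vertex 4.062 2.59 -0.349
vertex 3.216 2.927 0.418
endloop
endfacet
facet normal -0.111 -0.949 0.295
outer loop
vertex 3.845 0.739 0.225
vertex 2.999 1.076 0.992
vertex 2.504 0.473 -1.138
endloop
endfacet
facet normal 0.695 0.137 0.706
outer loop
vertex 3.845 0.739 0.225
vertex 4.062 2.59 -0.349
vertex 2.999 1.076 0.992
endloop
endfacet
facet normal 0.111 0.949 -0.295
outer loop
vertex 3.216 2.927 0.418
vertex 4.062 2.59 -0.349
vertex 1.875 2.661 -0.945
endloop
endfacet
facet normal -0.695 -0.137 -0.706
outer loop
vertex 2.721 2.324 -1.712
vertex 2.504 0.473 -1.138
vertex 1.875 2.661 -0.945
endloop
endfacet
facet normal 0.111 0.949 -0.295
outer loop
vertex 1.875 2.661 -0.945
vertex 4.062 2.59 -0.349
vertex 2.721 2.324 -1.712
endloop
endfacet
facet normal 0.711 -0.283 -0.644
outer loop
vertex 2.721 2.324 -1.712
vertex 3.845 0.739 0.225
vertex 2.504 0.473 -1.138
endloop
endfacet
facet normal 0.711 -0.283 -0.644
outer loop
vertex 4.062 2.59 -0.349
vertex 3.845 0.739 0.225
vertex 2.721 2.324 -1.712
endloop
endfacet
facet normal 0.038 -0.031 0.999
outer loop
vertex -0.909 -2.484 0.484
vertex -1.9 -3.138 0.502
vertex -0.839 -3.669 0.445
endloop
endfacet
facet normal 0.693 0.017 0.721
outer loop
vertex -0.909 -2.484 0.484
vertex -0.839 -3.669 0.445
vertex -0.135 -3.01 -0.248
endloop
endfacet
facet normal 0.722 0.610 0.325
outer loop
vertex -0.909 -2.484 0.484
vertex -0.135 -3.01 -0.248
vertex -0.761 -2.071 -0.62
endloop
endfacet
facet normal 0.084 0.930 0.359
outer loop
vertex -0.909 -2.484 0.484
vertex -0.761 -2.071 -0.62
vertex -1.852 -2.151 -0.157
endloop
endfacet
facet normal -0.338 0.534 0.775
outer loop
vertex -0.909 -2.484 0.484
vertex -1.852 -2.151 -0.157
vertex -1.9 -3.138 0.502
endloop
endfacet
facet normal 0.790 -0.542 0.287
outer loop
vertex -0.135 -3.01 -0.248
vertex -0.839 -3.669 0.445
vertex -0.648 -3.989 -0.683
endloop
endfacet
facet normal -0.270 -0.619 0.738
outer loop
vertex -0.839 -3.669 0.445
vertex -1.9 -3.138 0.502
vertex -1.739 -4.069 -0.22
endloop
endfacet
facet normal -0.879 0.294 0.376
outer loop
vertex -1.9 -3.138 0.502
vertex -1.852 -2.151 -0.157
vertex -2.365 -3.13 -0.592
endloop
endfacet
facet normal -0.195 0.934 -0.298
outer loop
vertex -1.852 -2.151 -0.157
vertex -0.761 -2.071 -0.62
vertex -1.661 -2.471 -1.285
endloop
endfacet
facet normal 0.837 0.418 -0.353
outer loop
vertex -0.761 -2.071 -0.62
vertex -0.135 -3.01 -0.248
vertex -0.6 -3.002 -1.342
endloop
endfacet
facet normal -0.084 -0.930 -0.359
outer loop
vertex -1.591 -3.656 -1.324
vertex -0.648 -3.989 -0.683
vertex -1.739 -4.069 -0.22
endloop
endfacet
facet normal -0.722 -0.610 -0.325
outer loop
vertex -1.591 -3.656 -1.324
vertex -1.739 -4.069 -0.22
vertex -2.365 -3.13 -0.592
endloop
endfacet
facet normal -0.693 -0.017 -0.721
outer loop
vertex -1.591 -3.656 -1.324
vertex -2.365 -3.13 -0.592
vertex -1.661 -2.471 -1.285
endloop
endfacet
facet normal -0.038 0.031 -0.999
outer loop
vertex -1.591 -3.656 -1.324
vertex -1.661 -2.471 -1.285
vertex -0.6 -3.002 -1.342
endloop
endfacet
facet normal 0.338 -0.534 -0.775
outer loop
vertex -1.591 -3.656 -1.324
vertex -0.6 -3.002 -1.342
vertex -0.648 -3.989 -0.683
endloop
endfacet
facet normal 0.195 -0.934 0.298
outer loop
vertex -1.739 -4.069 -0.22
vertex -0.648 -3.989 -0.683
vertex -0.839 -3.669 0.445
endloop
endfacet
facet normal -0.837 -0.418 0.353
outer loop
vertex -2.365 -3.13 -0.592
vertex -1.739 -4.069 -0.22
vertex -1.9 -3.138 0.502
endloop
endfacet
facet normal -0.790 0.542 -0.287
outer loop
vertex -1.661 -2.471 -1.285
vertex -2.365 -3.13 -0.592
vertex -1.852 -2.151 -0.157
endloop
endfacet
facet normal 0.270 0.619 -0.738
outer loop
vertex -0.6 -3.002 -1.342
vertex -1.661 -2.471 -1.285
vertex -0.761 -2.071 -0.62
endloop
endfacet
facet normal 0.879 -0.294 -0.376
outer loop
vertex -0.648 -3.989 -0.683
vertex -0.6 -3.002 -1.342
vertex -0.135 -3.01 -0.248
endloop
endfacet

endsolid


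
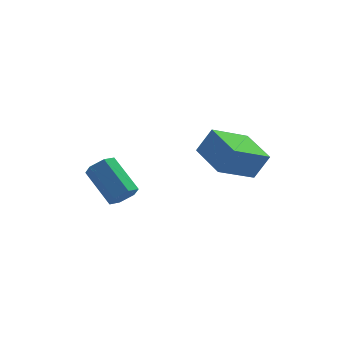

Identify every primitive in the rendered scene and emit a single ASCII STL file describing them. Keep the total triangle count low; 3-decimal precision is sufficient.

solid 
facet normal 0.379 -0.736 -0.561
outer loop
vertex -2.55 0.857 -1.118
vertex -3.071 0.396 -0.865
vertex -3.196 0.797 -1.475
endloop
endfacet
facet normal 0.309 0.673 -0.672
outer loop
vertex -2.55 0.857 -1.118
vertex -3.196 0.797 -1.475
vertex -3.328 2.365 0.033
endloop
endfacet
facet normal 0.309 0.673 -0.672
outer loop
vertex -3.328 2.365 0.033
vertex -3.196 0.797 -1.475
vertex -3.974 2.305 -0.324
endloop
endfacet
facet normal -0.379 0.735 0.562
outer loop
vertex -3.328 2.365 0.033
vertex -3.974 2.305 -0.324
vertex -3.849 1.904 0.285
endloop
endfacet
facet normal 0.379 -0.736 -0.561
outer loop
vertex -3.196 0.797 -1.475
vertex -3.071 0.396 -0.865
vertex -3.716 0.336 -1.222
endloop
endfacet
facet normal -0.602 0.265 -0.754
outer loop
vertex -3.196 0.797 -1.475
vertex -3.716 0.336 -1.222
vertex -3.974 2.305 -0.324
endloop
endfacet
facet normal -0.601 0.265 -0.754
outer loop
vertex -3.974 2.305 -0.324
vertex -3.716 0.336 -1.222
vertex -4.494 1.843 -0.072
endloop
endfacet
facet normal -0.380 0.735 0.562
outer loop
vertex -3.974 2.305 -0.324
vertex -4.494 1.843 -0.072
vertex -3.849 1.904 0.285
endloop
endfacet
facet normal 0.379 -0.735 -0.561
outer loop
vertex -3.716 0.336 -1.222
vertex -3.071 0.396 -0.865
vertex -3.592 -0.065 -0.613
endloop
endfacet
facet normal -0.910 -0.407 -0.083
outer loop
vertex -3.716 0.336 -1.222
vertex -3.592 -0.065 -0.613
vertex -4.494 1.843 -0.072
endloop
endfacet
facet normal -0.910 -0.407 -0.082
outer loop
vertex -4.494 1.843 -0.072
vertex -3.592 -0.065 -0.613
vertex -4.37 1.443 0.538
endloop
endfacet
facet normal -0.380 0.736 0.560
outer loop
vertex -4.494 1.843 -0.072
vertex -4.37 1.443 0.538
vertex -3.849 1.904 0.285
endloop
endfacet
facet normal 0.379 -0.735 -0.562
outer loop
vertex -3.592 -0.065 -0.613
vertex -3.071 0.396 -0.865
vertex -2.946 -0.005 -0.256
endloop
endfacet
facet normal -0.309 -0.673 0.672
outer loop
vertex -3.592 -0.065 -0.613
vertex -2.946 -0.005 -0.256
vertex -4.37 1.443 0.538
endloop
endfacet
facet normal -0.309 -0.673 0.672
outer loop
vertex -4.37 1.443 0.538
vertex -2.946 -0.005 -0.256
vertex -3.724 1.503 0.895
endloop
endfacet
facet normal -0.379 0.736 0.561
outer loop
vertex -4.37 1.443 0.538
vertex -3.724 1.503 0.895
vertex -3.849 1.904 0.285
endloop
endfacet
facet normal 0.380 -0.735 -0.562
outer loop
vertex -2.946 -0.005 -0.256
vertex -3.071 0.396 -0.865
vertex -2.426 0.457 -0.508
endloop
endfacet
facet normal 0.601 -0.265 0.754
outer loop
vertex -2.946 -0.005 -0.256
vertex -2.426 0.457 -0.508
vertex -3.724 1.503 0.895
endloop
endfacet
facet normal 0.601 -0.265 0.754
outer loop
vertex -3.724 1.503 0.895
vertex -2.426 0.457 -0.508
vertex -3.204 1.964 0.642
endloop
endfacet
facet normal -0.379 0.736 0.561
outer loop
vertex -3.724 1.503 0.895
vertex -3.204 1.964 0.642
vertex -3.849 1.904 0.285
endloop
endfacet
facet normal 0.380 -0.736 -0.560
outer loop
vertex -2.426 0.457 -0.508
vertex -3.071 0.396 -0.865
vertex -2.55 0.857 -1.118
endloop
endfacet
facet normal 0.910 0.407 0.082
outer loop
vertex -2.426 0.457 -0.508
vertex -2.55 0.857 -1.118
vertex -3.204 1.964 0.642
endloop
endfacet
facet normal 0.910 0.407 0.082
outer loop
vertex -3.204 1.964 0.642
vertex -2.55 0.857 -1.118
vertex -3.328 2.365 0.033
endloop
endfacet
facet normal -0.379 0.735 0.561
outer loop
vertex -3.204 1.964 0.642
vertex -3.328 2.365 0.033
vertex -3.849 1.904 0.285
endloop
endfacet
facet normal -0.822 -0.306 0.480
outer loop
vertex 0.905 -2.937 3.576
vertex 0.39 -1.147 3.834
vertex 0.236 -2.962 2.415
endloop
endfacet
facet normal 0.273 -0.952 -0.137
outer loop
vertex 1.93 -2.333 1.426
vertex 0.905 -2.937 3.576
vertex 0.236 -2.962 2.415
endloop
endfacet
facet normal -0.822 -0.306 0.480
outer loop
vertex 0.236 -2.962 2.415
vertex 0.39 -1.147 3.834
vertex -0.279 -1.173 2.673
endloop
endfacet
facet normal -0.499 -0.019 -0.866
outer loop
vertex -0.279 -1.173 2.673
vertex 1.93 -2.333 1.426
vertex 0.236 -2.962 2.415
endloop
endfacet
facet normal 0.499 0.019 0.866
outer loop
vertex 0.905 -2.937 3.576
vertex 2.084 -0.518 2.845
vertex 0.39 -1.147 3.834
endloop
endfacet
facet normal 0.274 -0.952 -0.137
outer loop
vertex 2.599 -2.307 2.587
vertex 0.905 -2.937 3.576
vertex 1.93 -2.333 1.426
endloop
endfacet
facet normal 0.499 0.019 0.866
outer loop
vertex 2.599 -2.307 2.587
vertex 2.084 -0.518 2.845
vertex 0.905 -2.937 3.576
endloop
endfacet
facet normal -0.274 0.952 0.136
outer loop
vertex 0.39 -1.147 3.834
vertex 2.084 -0.518 2.845
vertex -0.279 -1.173 2.673
endloop
endfacet
facet normal -0.499 -0.019 -0.866
outer loop
vertex 1.415 -0.543 1.684
vertex 1.93 -2.333 1.426
vertex -0.279 -1.173 2.673
endloop
endfacet
facet normal -0.274 0.952 0.137
outer loop
vertex -0.279 -1.173 2.673
vertex 2.084 -0.518 2.845
vertex 1.415 -0.543 1.684
endloop
endfacet
facet normal 0.822 0.306 -0.480
outer loop
vertex 1.415 -0.543 1.684
vertex 2.599 -2.307 2.587
vertex 1.93 -2.333 1.426
endloop
endfacet
facet normal 0.822 0.306 -0.480
outer loop
vertex 2.084 -0.518 2.845
vertex 2.599 -2.307 2.587
vertex 1.415 -0.543 1.684
endloop
endfacet

endsolid


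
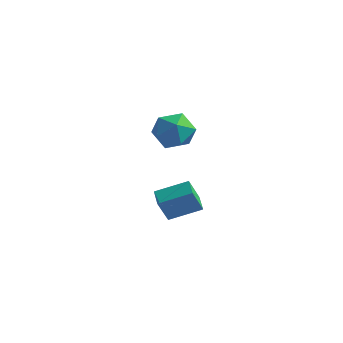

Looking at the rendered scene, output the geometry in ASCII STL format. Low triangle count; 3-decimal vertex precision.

solid 
facet normal -0.906 0.330 -0.264
outer loop
vertex -0.897 2.783 1.742
vertex -1.422 1.812 2.331
vertex -1.213 2.881 2.949
endloop
endfacet
facet normal -0.449 0.873 -0.188
outer loop
vertex -0.897 2.783 1.742
vertex -1.213 2.881 2.949
vertex -0.126 3.353 2.546
endloop
endfacet
facet normal 0.096 0.766 -0.635
outer loop
vertex -0.897 2.783 1.742
vertex -0.126 3.353 2.546
vertex 0.336 2.577 1.68
endloop
endfacet
facet normal -0.023 0.158 -0.987
outer loop
vertex -0.897 2.783 1.742
vertex 0.336 2.577 1.68
vertex -0.465 1.625 1.547
endloop
endfacet
facet normal -0.643 -0.112 -0.758
outer loop
vertex -0.897 2.783 1.742
vertex -0.465 1.625 1.547
vertex -1.422 1.812 2.331
endloop
endfacet
facet normal -0.195 0.856 0.478
outer loop
vertex -0.126 3.353 2.546
vertex -1.213 2.881 2.949
vertex -0.175 2.735 3.633
endloop
endfacet
facet normal -0.934 -0.023 0.356
outer loop
vertex -1.213 2.881 2.949
vertex -1.422 1.812 2.331
vertex -0.976 1.783 3.5
endloop
endfacet
facet normal -0.507 -0.739 -0.443
outer loop
vertex -1.422 1.812 2.331
vertex -0.465 1.625 1.547
vertex -0.514 1.007 2.634
endloop
endfacet
facet normal 0.495 -0.302 -0.815
outer loop
vertex -0.465 1.625 1.547
vertex 0.336 2.577 1.68
vertex 0.573 1.479 2.231
endloop
endfacet
facet normal 0.688 0.683 -0.245
outer loop
vertex 0.336 2.577 1.68
vertex -0.126 3.353 2.546
vertex 0.782 2.548 2.849
endloop
endfacet
facet normal 0.023 -0.158 0.987
outer loop
vertex 0.257 1.577 3.438
vertex -0.175 2.735 3.633
vertex -0.976 1.783 3.5
endloop
endfacet
facet normal -0.096 -0.766 0.635
outer loop
vertex 0.257 1.577 3.438
vertex -0.976 1.783 3.5
vertex -0.514 1.007 2.634
endloop
endfacet
facet normal 0.449 -0.873 0.188
outer loop
vertex 0.257 1.577 3.438
vertex -0.514 1.007 2.634
vertex 0.573 1.479 2.231
endloop
endfacet
facet normal 0.906 -0.330 0.264
outer loop
vertex 0.257 1.577 3.438
vertex 0.573 1.479 2.231
vertex 0.782 2.548 2.849
endloop
endfacet
facet normal 0.643 0.112 0.758
outer loop
vertex 0.257 1.577 3.438
vertex 0.782 2.548 2.849
vertex -0.175 2.735 3.633
endloop
endfacet
facet normal -0.495 0.302 0.815
outer loop
vertex -0.976 1.783 3.5
vertex -0.175 2.735 3.633
vertex -1.213 2.881 2.949
endloop
endfacet
facet normal -0.688 -0.683 0.245
outer loop
vertex -0.514 1.007 2.634
vertex -0.976 1.783 3.5
vertex -1.422 1.812 2.331
endloop
endfacet
facet normal 0.195 -0.856 -0.478
outer loop
vertex 0.573 1.479 2.231
vertex -0.514 1.007 2.634
vertex -0.465 1.625 1.547
endloop
endfacet
facet normal 0.934 0.023 -0.356
outer loop
vertex 0.782 2.548 2.849
vertex 0.573 1.479 2.231
vertex 0.336 2.577 1.68
endloop
endfacet
facet normal 0.507 0.739 0.443
outer loop
vertex -0.175 2.735 3.633
vertex 0.782 2.548 2.849
vertex -0.126 3.353 2.546
endloop
endfacet
facet normal -0.731 -0.575 -0.368
outer loop
vertex -1.681 2.682 -3.441
vertex -2.458 3.502 -3.178
vertex -1.468 3.358 -4.92
endloop
endfacet
facet normal 0.670 -0.707 -0.227
outer loop
vertex -0.042 4.478 -4.202
vertex -1.681 2.682 -3.441
vertex -1.468 3.358 -4.92
endloop
endfacet
facet normal -0.731 -0.574 -0.368
outer loop
vertex -1.468 3.358 -4.92
vertex -2.458 3.502 -3.178
vertex -2.244 4.178 -4.657
endloop
endfacet
facet normal 0.130 0.412 -0.902
outer loop
vertex -2.244 4.178 -4.657
vertex -0.042 4.478 -4.202
vertex -1.468 3.358 -4.92
endloop
endfacet
facet normal -0.130 -0.412 0.902
outer loop
vertex -1.681 2.682 -3.441
vertex -1.032 4.622 -2.46
vertex -2.458 3.502 -3.178
endloop
endfacet
facet normal 0.670 -0.707 -0.226
outer loop
vertex -0.256 3.802 -2.723
vertex -1.681 2.682 -3.441
vertex -0.042 4.478 -4.202
endloop
endfacet
facet normal -0.130 -0.412 0.902
outer loop
vertex -0.256 3.802 -2.723
vertex -1.032 4.622 -2.46
vertex -1.681 2.682 -3.441
endloop
endfacet
facet normal -0.670 0.707 0.226
outer loop
vertex -2.458 3.502 -3.178
vertex -1.032 4.622 -2.46
vertex -2.244 4.178 -4.657
endloop
endfacet
facet normal 0.130 0.412 -0.902
outer loop
vertex -0.819 5.298 -3.939
vertex -0.042 4.478 -4.202
vertex -2.244 4.178 -4.657
endloop
endfacet
facet normal -0.670 0.707 0.227
outer loop
vertex -2.244 4.178 -4.657
vertex -1.032 4.622 -2.46
vertex -0.819 5.298 -3.939
endloop
endfacet
facet normal 0.731 0.574 0.368
outer loop
vertex -0.819 5.298 -3.939
vertex -0.256 3.802 -2.723
vertex -0.042 4.478 -4.202
endloop
endfacet
facet normal 0.731 0.574 0.368
outer loop
vertex -1.032 4.622 -2.46
vertex -0.256 3.802 -2.723
vertex -0.819 5.298 -3.939
endloop
endfacet

endsolid


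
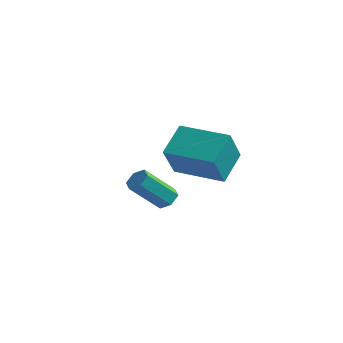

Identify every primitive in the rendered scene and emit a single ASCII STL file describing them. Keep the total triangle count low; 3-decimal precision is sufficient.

solid 
facet normal -0.993 -0.111 0.041
outer loop
vertex -3.565 2.407 -1.257
vertex -3.666 3.627 -0.39
vertex -3.729 3.367 -2.627
endloop
endfacet
facet normal 0.067 -0.813 -0.578
outer loop
vertex -1.714 3.593 -2.71
vertex -3.565 2.407 -1.257
vertex -3.729 3.367 -2.627
endloop
endfacet
facet normal -0.993 -0.112 0.041
outer loop
vertex -3.729 3.367 -2.627
vertex -3.666 3.627 -0.39
vertex -3.831 4.586 -1.759
endloop
endfacet
facet normal -0.098 0.572 -0.815
outer loop
vertex -3.831 4.586 -1.759
vertex -1.714 3.593 -2.71
vertex -3.729 3.367 -2.627
endloop
endfacet
facet normal 0.098 -0.571 0.815
outer loop
vertex -3.565 2.407 -1.257
vertex -1.651 3.853 -0.473
vertex -3.666 3.627 -0.39
endloop
endfacet
facet normal 0.068 -0.813 -0.578
outer loop
vertex -1.549 2.634 -1.341
vertex -3.565 2.407 -1.257
vertex -1.714 3.593 -2.71
endloop
endfacet
facet normal 0.098 -0.572 0.815
outer loop
vertex -1.549 2.634 -1.341
vertex -1.651 3.853 -0.473
vertex -3.565 2.407 -1.257
endloop
endfacet
facet normal -0.067 0.813 0.578
outer loop
vertex -3.666 3.627 -0.39
vertex -1.651 3.853 -0.473
vertex -3.831 4.586 -1.759
endloop
endfacet
facet normal -0.098 0.571 -0.815
outer loop
vertex -1.815 4.813 -1.843
vertex -1.714 3.593 -2.71
vertex -3.831 4.586 -1.759
endloop
endfacet
facet normal -0.067 0.813 0.578
outer loop
vertex -3.831 4.586 -1.759
vertex -1.651 3.853 -0.473
vertex -1.815 4.813 -1.843
endloop
endfacet
facet normal 0.993 0.112 -0.041
outer loop
vertex -1.815 4.813 -1.843
vertex -1.549 2.634 -1.341
vertex -1.714 3.593 -2.71
endloop
endfacet
facet normal 0.993 0.112 -0.040
outer loop
vertex -1.651 3.853 -0.473
vertex -1.549 2.634 -1.341
vertex -1.815 4.813 -1.843
endloop
endfacet
facet normal 0.408 0.571 -0.713
outer loop
vertex -1.45 0.251 -1.982
vertex -1.868 0.211 -2.253
vertex -1.818 0.585 -1.925
endloop
endfacet
facet normal 0.541 0.478 0.692
outer loop
vertex -1.45 0.251 -1.982
vertex -1.818 0.585 -1.925
vertex -2.093 -0.651 -0.856
endloop
endfacet
facet normal 0.541 0.478 0.692
outer loop
vertex -2.093 -0.651 -0.856
vertex -1.818 0.585 -1.925
vertex -2.461 -0.317 -0.799
endloop
endfacet
facet normal -0.407 -0.570 0.714
outer loop
vertex -2.093 -0.651 -0.856
vertex -2.461 -0.317 -0.799
vertex -2.512 -0.691 -1.127
endloop
endfacet
facet normal 0.408 0.571 -0.713
outer loop
vertex -1.818 0.585 -1.925
vertex -1.868 0.211 -2.253
vertex -2.236 0.545 -2.196
endloop
endfacet
facet normal -0.367 0.817 0.445
outer loop
vertex -1.818 0.585 -1.925
vertex -2.236 0.545 -2.196
vertex -2.461 -0.317 -0.799
endloop
endfacet
facet normal -0.368 0.817 0.445
outer loop
vertex -2.461 -0.317 -0.799
vertex -2.236 0.545 -2.196
vertex -2.88 -0.358 -1.07
endloop
endfacet
facet normal -0.406 -0.571 0.714
outer loop
vertex -2.461 -0.317 -0.799
vertex -2.88 -0.358 -1.07
vertex -2.512 -0.691 -1.127
endloop
endfacet
facet normal 0.407 0.570 -0.714
outer loop
vertex -2.236 0.545 -2.196
vertex -1.868 0.211 -2.253
vertex -2.287 0.171 -2.524
endloop
endfacet
facet normal -0.908 0.340 -0.246
outer loop
vertex -2.236 0.545 -2.196
vertex -2.287 0.171 -2.524
vertex -2.88 -0.358 -1.07
endloop
endfacet
facet normal -0.908 0.339 -0.247
outer loop
vertex -2.88 -0.358 -1.07
vertex -2.287 0.171 -2.524
vertex -2.93 -0.731 -1.398
endloop
endfacet
facet normal -0.407 -0.572 0.712
outer loop
vertex -2.88 -0.358 -1.07
vertex -2.93 -0.731 -1.398
vertex -2.512 -0.691 -1.127
endloop
endfacet
facet normal 0.407 0.570 -0.714
outer loop
vertex -2.287 0.171 -2.524
vertex -1.868 0.211 -2.253
vertex -1.919 -0.163 -2.581
endloop
endfacet
facet normal -0.541 -0.478 -0.692
outer loop
vertex -2.287 0.171 -2.524
vertex -1.919 -0.163 -2.581
vertex -2.93 -0.731 -1.398
endloop
endfacet
facet normal -0.541 -0.478 -0.692
outer loop
vertex -2.93 -0.731 -1.398
vertex -1.919 -0.163 -2.581
vertex -2.562 -1.065 -1.455
endloop
endfacet
facet normal -0.408 -0.571 0.713
outer loop
vertex -2.93 -0.731 -1.398
vertex -2.562 -1.065 -1.455
vertex -2.512 -0.691 -1.127
endloop
endfacet
facet normal 0.406 0.571 -0.714
outer loop
vertex -1.919 -0.163 -2.581
vertex -1.868 0.211 -2.253
vertex -1.5 -0.122 -2.31
endloop
endfacet
facet normal 0.367 -0.817 -0.445
outer loop
vertex -1.919 -0.163 -2.581
vertex -1.5 -0.122 -2.31
vertex -2.562 -1.065 -1.455
endloop
endfacet
facet normal 0.367 -0.817 -0.445
outer loop
vertex -2.562 -1.065 -1.455
vertex -1.5 -0.122 -2.31
vertex -2.144 -1.025 -1.184
endloop
endfacet
facet normal -0.408 -0.571 0.713
outer loop
vertex -2.562 -1.065 -1.455
vertex -2.144 -1.025 -1.184
vertex -2.512 -0.691 -1.127
endloop
endfacet
facet normal 0.407 0.572 -0.712
outer loop
vertex -1.5 -0.122 -2.31
vertex -1.868 0.211 -2.253
vertex -1.45 0.251 -1.982
endloop
endfacet
facet normal 0.908 -0.339 0.247
outer loop
vertex -1.5 -0.122 -2.31
vertex -1.45 0.251 -1.982
vertex -2.144 -1.025 -1.184
endloop
endfacet
facet normal 0.908 -0.340 0.246
outer loop
vertex -2.144 -1.025 -1.184
vertex -1.45 0.251 -1.982
vertex -2.093 -0.651 -0.856
endloop
endfacet
facet normal -0.407 -0.570 0.714
outer loop
vertex -2.144 -1.025 -1.184
vertex -2.093 -0.651 -0.856
vertex -2.512 -0.691 -1.127
endloop
endfacet

endsolid


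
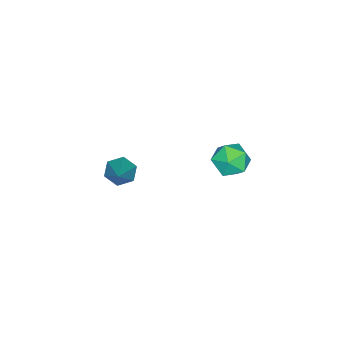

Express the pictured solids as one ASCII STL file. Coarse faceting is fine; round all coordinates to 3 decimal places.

solid 
facet normal -0.532 -0.555 0.640
outer loop
vertex -2.738 -0.282 -2.96
vertex -2.293 -1.011 -3.222
vertex -1.985 -0.521 -2.541
endloop
endfacet
facet normal -0.456 0.111 0.883
outer loop
vertex -2.738 -0.282 -2.96
vertex -1.985 -0.521 -2.541
vertex -2.139 0.339 -2.729
endloop
endfacet
facet normal -0.730 0.556 0.397
outer loop
vertex -2.738 -0.282 -2.96
vertex -2.139 0.339 -2.729
vertex -2.541 0.381 -3.526
endloop
endfacet
facet normal -0.975 0.165 -0.146
outer loop
vertex -2.738 -0.282 -2.96
vertex -2.541 0.381 -3.526
vertex -2.637 -0.454 -3.831
endloop
endfacet
facet normal -0.853 -0.522 0.004
outer loop
vertex -2.738 -0.282 -2.96
vertex -2.637 -0.454 -3.831
vertex -2.293 -1.011 -3.222
endloop
endfacet
facet normal 0.243 0.248 0.938
outer loop
vertex -2.139 0.339 -2.729
vertex -1.985 -0.521 -2.541
vertex -1.323 -0.006 -2.849
endloop
endfacet
facet normal 0.119 -0.831 0.544
outer loop
vertex -1.985 -0.521 -2.541
vertex -2.293 -1.011 -3.222
vertex -1.419 -0.841 -3.154
endloop
endfacet
facet normal -0.400 -0.778 -0.485
outer loop
vertex -2.293 -1.011 -3.222
vertex -2.637 -0.454 -3.831
vertex -1.821 -0.799 -3.951
endloop
endfacet
facet normal -0.599 0.335 -0.728
outer loop
vertex -2.637 -0.454 -3.831
vertex -2.541 0.381 -3.526
vertex -1.975 0.061 -4.139
endloop
endfacet
facet normal -0.200 0.968 0.152
outer loop
vertex -2.541 0.381 -3.526
vertex -2.139 0.339 -2.729
vertex -1.667 0.551 -3.458
endloop
endfacet
facet normal 0.975 -0.165 0.146
outer loop
vertex -1.222 -0.178 -3.72
vertex -1.323 -0.006 -2.849
vertex -1.419 -0.841 -3.154
endloop
endfacet
facet normal 0.730 -0.556 -0.397
outer loop
vertex -1.222 -0.178 -3.72
vertex -1.419 -0.841 -3.154
vertex -1.821 -0.799 -3.951
endloop
endfacet
facet normal 0.456 -0.111 -0.883
outer loop
vertex -1.222 -0.178 -3.72
vertex -1.821 -0.799 -3.951
vertex -1.975 0.061 -4.139
endloop
endfacet
facet normal 0.532 0.555 -0.640
outer loop
vertex -1.222 -0.178 -3.72
vertex -1.975 0.061 -4.139
vertex -1.667 0.551 -3.458
endloop
endfacet
facet normal 0.853 0.522 -0.004
outer loop
vertex -1.222 -0.178 -3.72
vertex -1.667 0.551 -3.458
vertex -1.323 -0.006 -2.849
endloop
endfacet
facet normal 0.599 -0.335 0.728
outer loop
vertex -1.419 -0.841 -3.154
vertex -1.323 -0.006 -2.849
vertex -1.985 -0.521 -2.541
endloop
endfacet
facet normal 0.200 -0.968 -0.152
outer loop
vertex -1.821 -0.799 -3.951
vertex -1.419 -0.841 -3.154
vertex -2.293 -1.011 -3.222
endloop
endfacet
facet normal -0.243 -0.248 -0.938
outer loop
vertex -1.975 0.061 -4.139
vertex -1.821 -0.799 -3.951
vertex -2.637 -0.454 -3.831
endloop
endfacet
facet normal -0.119 0.831 -0.544
outer loop
vertex -1.667 0.551 -3.458
vertex -1.975 0.061 -4.139
vertex -2.541 0.381 -3.526
endloop
endfacet
facet normal 0.400 0.778 0.485
outer loop
vertex -1.323 -0.006 -2.849
vertex -1.667 0.551 -3.458
vertex -2.139 0.339 -2.729
endloop
endfacet
facet normal -0.686 -0.373 -0.624
outer loop
vertex 2.946 -3.074 -1.464
vertex 2.523 -2.601 -1.282
vertex 2.931 -2.501 -1.79
endloop
endfacet
facet normal 0.899 -0.199 -0.390
outer loop
vertex 2.946 -3.074 -1.464
vertex 2.931 -2.501 -1.79
vertex 3.777 -1.919 -0.138
endloop
endfacet
facet normal -0.686 -0.374 -0.624
outer loop
vertex 2.931 -2.501 -1.79
vertex 2.523 -2.601 -1.282
vertex 2.508 -2.028 -1.609
endloop
endfacet
facet normal 0.534 0.673 -0.511
outer loop
vertex 2.931 -2.501 -1.79
vertex 2.508 -2.028 -1.609
vertex 3.777 -1.919 -0.138
endloop
endfacet
facet normal -0.686 -0.374 -0.624
outer loop
vertex 2.508 -2.028 -1.609
vertex 2.523 -2.601 -1.282
vertex 2.1 -2.129 -1.1
endloop
endfacet
facet normal -0.161 0.985 0.066
outer loop
vertex 2.508 -2.028 -1.609
vertex 2.1 -2.129 -1.1
vertex 3.777 -1.919 -0.138
endloop
endfacet
facet normal -0.685 -0.373 -0.626
outer loop
vertex 2.1 -2.129 -1.1
vertex 2.523 -2.601 -1.282
vertex 2.114 -2.702 -0.774
endloop
endfacet
facet normal -0.490 0.422 0.763
outer loop
vertex 2.1 -2.129 -1.1
vertex 2.114 -2.702 -0.774
vertex 3.777 -1.919 -0.138
endloop
endfacet
facet normal -0.685 -0.373 -0.626
outer loop
vertex 2.114 -2.702 -0.774
vertex 2.523 -2.601 -1.282
vertex 2.537 -3.175 -0.955
endloop
endfacet
facet normal -0.126 -0.451 0.884
outer loop
vertex 2.114 -2.702 -0.774
vertex 2.537 -3.175 -0.955
vertex 3.777 -1.919 -0.138
endloop
endfacet
facet normal -0.686 -0.373 -0.625
outer loop
vertex 2.537 -3.175 -0.955
vertex 2.523 -2.601 -1.282
vertex 2.946 -3.074 -1.464
endloop
endfacet
facet normal 0.570 -0.762 0.307
outer loop
vertex 2.537 -3.175 -0.955
vertex 2.946 -3.074 -1.464
vertex 3.777 -1.919 -0.138
endloop
endfacet

endsolid


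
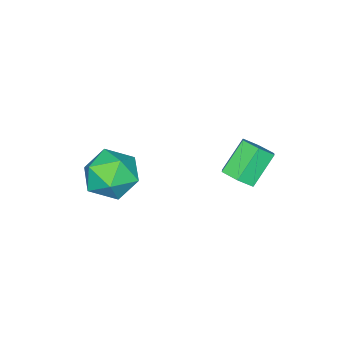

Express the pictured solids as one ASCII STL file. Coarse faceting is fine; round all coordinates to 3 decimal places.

solid 
facet normal -0.532 0.027 0.846
outer loop
vertex 2.586 -3.651 2.569
vertex 3.178 -4.574 2.97
vertex 3.568 -3.494 3.181
endloop
endfacet
facet normal -0.463 0.680 0.568
outer loop
vertex 2.586 -3.651 2.569
vertex 3.568 -3.494 3.181
vertex 3.361 -2.844 2.234
endloop
endfacet
facet normal -0.737 0.670 -0.091
outer loop
vertex 2.586 -3.651 2.569
vertex 3.361 -2.844 2.234
vertex 2.843 -3.522 1.437
endloop
endfacet
facet normal -0.975 0.009 -0.220
outer loop
vertex 2.586 -3.651 2.569
vertex 2.843 -3.522 1.437
vertex 2.73 -4.591 1.892
endloop
endfacet
facet normal -0.849 -0.388 0.359
outer loop
vertex 2.586 -3.651 2.569
vertex 2.73 -4.591 1.892
vertex 3.178 -4.574 2.97
endloop
endfacet
facet normal 0.234 0.825 0.515
outer loop
vertex 3.361 -2.844 2.234
vertex 3.568 -3.494 3.181
vertex 4.43 -3.269 2.428
endloop
endfacet
facet normal 0.122 -0.233 0.965
outer loop
vertex 3.568 -3.494 3.181
vertex 3.178 -4.574 2.97
vertex 4.317 -4.338 2.883
endloop
endfacet
facet normal -0.391 -0.903 0.177
outer loop
vertex 3.178 -4.574 2.97
vertex 2.73 -4.591 1.892
vertex 3.799 -5.016 2.086
endloop
endfacet
facet normal -0.596 -0.260 -0.760
outer loop
vertex 2.73 -4.591 1.892
vertex 2.843 -3.522 1.437
vertex 3.592 -4.366 1.139
endloop
endfacet
facet normal -0.209 0.808 -0.551
outer loop
vertex 2.843 -3.522 1.437
vertex 3.361 -2.844 2.234
vertex 3.982 -3.286 1.35
endloop
endfacet
facet normal 0.975 -0.009 0.220
outer loop
vertex 4.574 -4.209 1.751
vertex 4.43 -3.269 2.428
vertex 4.317 -4.338 2.883
endloop
endfacet
facet normal 0.737 -0.670 0.091
outer loop
vertex 4.574 -4.209 1.751
vertex 4.317 -4.338 2.883
vertex 3.799 -5.016 2.086
endloop
endfacet
facet normal 0.463 -0.680 -0.568
outer loop
vertex 4.574 -4.209 1.751
vertex 3.799 -5.016 2.086
vertex 3.592 -4.366 1.139
endloop
endfacet
facet normal 0.532 -0.027 -0.846
outer loop
vertex 4.574 -4.209 1.751
vertex 3.592 -4.366 1.139
vertex 3.982 -3.286 1.35
endloop
endfacet
facet normal 0.849 0.388 -0.359
outer loop
vertex 4.574 -4.209 1.751
vertex 3.982 -3.286 1.35
vertex 4.43 -3.269 2.428
endloop
endfacet
facet normal 0.596 0.260 0.760
outer loop
vertex 4.317 -4.338 2.883
vertex 4.43 -3.269 2.428
vertex 3.568 -3.494 3.181
endloop
endfacet
facet normal 0.209 -0.808 0.551
outer loop
vertex 3.799 -5.016 2.086
vertex 4.317 -4.338 2.883
vertex 3.178 -4.574 2.97
endloop
endfacet
facet normal -0.234 -0.825 -0.515
outer loop
vertex 3.592 -4.366 1.139
vertex 3.799 -5.016 2.086
vertex 2.73 -4.591 1.892
endloop
endfacet
facet normal -0.122 0.233 -0.965
outer loop
vertex 3.982 -3.286 1.35
vertex 3.592 -4.366 1.139
vertex 2.843 -3.522 1.437
endloop
endfacet
facet normal 0.391 0.903 -0.177
outer loop
vertex 4.43 -3.269 2.428
vertex 3.982 -3.286 1.35
vertex 3.361 -2.844 2.234
endloop
endfacet
facet normal 0.703 -0.072 -0.707
outer loop
vertex 1.954 0.463 3.147
vertex 1.478 0.125 2.708
vertex 1.536 0.852 2.692
endloop
endfacet
facet normal 0.422 0.843 0.333
outer loop
vertex 1.954 0.463 3.147
vertex 1.536 0.852 2.692
vertex 0.879 0.573 4.23
endloop
endfacet
facet normal 0.423 0.843 0.334
outer loop
vertex 0.879 0.573 4.23
vertex 1.536 0.852 2.692
vertex 0.461 0.963 3.775
endloop
endfacet
facet normal -0.702 0.073 0.708
outer loop
vertex 0.879 0.573 4.23
vertex 0.461 0.963 3.775
vertex 0.402 0.235 3.792
endloop
endfacet
facet normal 0.702 -0.072 -0.708
outer loop
vertex 1.536 0.852 2.692
vertex 1.478 0.125 2.708
vertex 1.06 0.515 2.254
endloop
endfacet
facet normal -0.283 0.884 -0.372
outer loop
vertex 1.536 0.852 2.692
vertex 1.06 0.515 2.254
vertex 0.461 0.963 3.775
endloop
endfacet
facet normal -0.285 0.883 -0.372
outer loop
vertex 0.461 0.963 3.775
vertex 1.06 0.515 2.254
vertex -0.015 0.625 3.337
endloop
endfacet
facet normal -0.703 0.073 0.707
outer loop
vertex 0.461 0.963 3.775
vertex -0.015 0.625 3.337
vertex 0.402 0.235 3.792
endloop
endfacet
facet normal 0.702 -0.072 -0.709
outer loop
vertex 1.06 0.515 2.254
vertex 1.478 0.125 2.708
vertex 1.001 -0.213 2.27
endloop
endfacet
facet normal -0.707 0.042 -0.706
outer loop
vertex 1.06 0.515 2.254
vertex 1.001 -0.213 2.27
vertex -0.015 0.625 3.337
endloop
endfacet
facet normal -0.707 0.042 -0.706
outer loop
vertex -0.015 0.625 3.337
vertex 1.001 -0.213 2.27
vertex -0.074 -0.103 3.353
endloop
endfacet
facet normal -0.704 0.073 0.707
outer loop
vertex -0.015 0.625 3.337
vertex -0.074 -0.103 3.353
vertex 0.402 0.235 3.792
endloop
endfacet
facet normal 0.702 -0.073 -0.708
outer loop
vertex 1.001 -0.213 2.27
vertex 1.478 0.125 2.708
vertex 1.419 -0.603 2.725
endloop
endfacet
facet normal -0.423 -0.843 -0.334
outer loop
vertex 1.001 -0.213 2.27
vertex 1.419 -0.603 2.725
vertex -0.074 -0.103 3.353
endloop
endfacet
facet normal -0.422 -0.843 -0.333
outer loop
vertex -0.074 -0.103 3.353
vertex 1.419 -0.603 2.725
vertex 0.344 -0.492 3.808
endloop
endfacet
facet normal -0.703 0.072 0.707
outer loop
vertex -0.074 -0.103 3.353
vertex 0.344 -0.492 3.808
vertex 0.402 0.235 3.792
endloop
endfacet
facet normal 0.703 -0.073 -0.707
outer loop
vertex 1.419 -0.603 2.725
vertex 1.478 0.125 2.708
vertex 1.895 -0.265 3.163
endloop
endfacet
facet normal 0.284 -0.883 0.373
outer loop
vertex 1.419 -0.603 2.725
vertex 1.895 -0.265 3.163
vertex 0.344 -0.492 3.808
endloop
endfacet
facet normal 0.284 -0.884 0.372
outer loop
vertex 0.344 -0.492 3.808
vertex 1.895 -0.265 3.163
vertex 0.82 -0.155 4.246
endloop
endfacet
facet normal -0.702 0.072 0.708
outer loop
vertex 0.344 -0.492 3.808
vertex 0.82 -0.155 4.246
vertex 0.402 0.235 3.792
endloop
endfacet
facet normal 0.704 -0.073 -0.707
outer loop
vertex 1.895 -0.265 3.163
vertex 1.478 0.125 2.708
vertex 1.954 0.463 3.147
endloop
endfacet
facet normal 0.707 -0.042 0.706
outer loop
vertex 1.895 -0.265 3.163
vertex 1.954 0.463 3.147
vertex 0.82 -0.155 4.246
endloop
endfacet
facet normal 0.707 -0.042 0.706
outer loop
vertex 0.82 -0.155 4.246
vertex 1.954 0.463 3.147
vertex 0.879 0.573 4.23
endloop
endfacet
facet normal -0.702 0.072 0.709
outer loop
vertex 0.82 -0.155 4.246
vertex 0.879 0.573 4.23
vertex 0.402 0.235 3.792
endloop
endfacet

endsolid
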